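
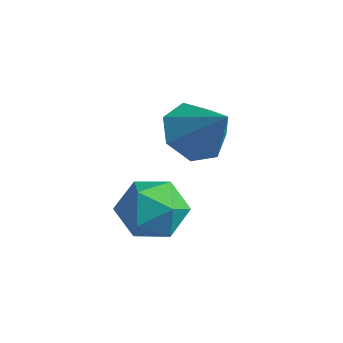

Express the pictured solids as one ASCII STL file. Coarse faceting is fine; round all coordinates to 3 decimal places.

solid 
facet normal -0.440 0.723 0.533
outer loop
vertex 2.975 -0.78 1.6
vertex 2.462 -1.564 2.241
vertex 3.482 -1.164 2.54
endloop
endfacet
facet normal 0.192 0.940 0.281
outer loop
vertex 2.975 -0.78 1.6
vertex 3.482 -1.164 2.54
vertex 4.088 -1.005 1.593
endloop
endfacet
facet normal 0.176 0.885 -0.430
outer loop
vertex 2.975 -0.78 1.6
vertex 4.088 -1.005 1.593
vertex 3.442 -1.306 0.709
endloop
endfacet
facet normal -0.464 0.634 -0.618
outer loop
vertex 2.975 -0.78 1.6
vertex 3.442 -1.306 0.709
vertex 2.437 -1.651 1.11
endloop
endfacet
facet normal -0.845 0.534 -0.022
outer loop
vertex 2.975 -0.78 1.6
vertex 2.437 -1.651 1.11
vertex 2.462 -1.564 2.241
endloop
endfacet
facet normal 0.692 0.494 0.526
outer loop
vertex 4.088 -1.005 1.593
vertex 3.482 -1.164 2.54
vertex 4.263 -1.929 2.23
endloop
endfacet
facet normal -0.330 0.143 0.933
outer loop
vertex 3.482 -1.164 2.54
vertex 2.462 -1.564 2.241
vertex 3.258 -2.274 2.631
endloop
endfacet
facet normal -0.986 -0.163 0.034
outer loop
vertex 2.462 -1.564 2.241
vertex 2.437 -1.651 1.11
vertex 2.612 -2.575 1.747
endloop
endfacet
facet normal -0.370 -0.001 -0.929
outer loop
vertex 2.437 -1.651 1.11
vertex 3.442 -1.306 0.709
vertex 3.218 -2.416 0.8
endloop
endfacet
facet normal 0.667 0.405 -0.625
outer loop
vertex 3.442 -1.306 0.709
vertex 4.088 -1.005 1.593
vertex 4.238 -2.016 1.099
endloop
endfacet
facet normal 0.464 -0.634 0.618
outer loop
vertex 3.725 -2.8 1.74
vertex 4.263 -1.929 2.23
vertex 3.258 -2.274 2.631
endloop
endfacet
facet normal -0.176 -0.885 0.430
outer loop
vertex 3.725 -2.8 1.74
vertex 3.258 -2.274 2.631
vertex 2.612 -2.575 1.747
endloop
endfacet
facet normal -0.192 -0.940 -0.281
outer loop
vertex 3.725 -2.8 1.74
vertex 2.612 -2.575 1.747
vertex 3.218 -2.416 0.8
endloop
endfacet
facet normal 0.440 -0.723 -0.533
outer loop
vertex 3.725 -2.8 1.74
vertex 3.218 -2.416 0.8
vertex 4.238 -2.016 1.099
endloop
endfacet
facet normal 0.845 -0.534 0.022
outer loop
vertex 3.725 -2.8 1.74
vertex 4.238 -2.016 1.099
vertex 4.263 -1.929 2.23
endloop
endfacet
facet normal 0.370 0.001 0.929
outer loop
vertex 3.258 -2.274 2.631
vertex 4.263 -1.929 2.23
vertex 3.482 -1.164 2.54
endloop
endfacet
facet normal -0.667 -0.405 0.625
outer loop
vertex 2.612 -2.575 1.747
vertex 3.258 -2.274 2.631
vertex 2.462 -1.564 2.241
endloop
endfacet
facet normal -0.692 -0.494 -0.526
outer loop
vertex 3.218 -2.416 0.8
vertex 2.612 -2.575 1.747
vertex 2.437 -1.651 1.11
endloop
endfacet
facet normal 0.330 -0.143 -0.933
outer loop
vertex 4.238 -2.016 1.099
vertex 3.218 -2.416 0.8
vertex 3.442 -1.306 0.709
endloop
endfacet
facet normal 0.986 0.163 -0.034
outer loop
vertex 4.263 -1.929 2.23
vertex 4.238 -2.016 1.099
vertex 4.088 -1.005 1.593
endloop
endfacet
facet normal -0.703 0.008 -0.711
outer loop
vertex 3.308 1.019 2.276
vertex 2.531 0.888 3.043
vertex 2.947 1.824 2.642
endloop
endfacet
facet normal 0.866 0.469 -0.177
outer loop
vertex 3.308 1.019 2.276
vertex 2.947 1.824 2.642
vertex 3.809 0.872 4.337
endloop
endfacet
facet normal -0.703 0.008 -0.711
outer loop
vertex 2.947 1.824 2.642
vertex 2.531 0.888 3.043
vertex 2.272 1.923 3.31
endloop
endfacet
facet normal 0.406 0.869 0.282
outer loop
vertex 2.947 1.824 2.642
vertex 2.272 1.923 3.31
vertex 3.809 0.872 4.337
endloop
endfacet
facet normal -0.702 0.008 -0.712
outer loop
vertex 2.272 1.923 3.31
vertex 2.531 0.888 3.043
vertex 1.792 1.243 3.776
endloop
endfacet
facet normal -0.106 0.612 0.784
outer loop
vertex 2.272 1.923 3.31
vertex 1.792 1.243 3.776
vertex 3.809 0.872 4.337
endloop
endfacet
facet normal -0.702 0.008 -0.712
outer loop
vertex 1.792 1.243 3.776
vertex 2.531 0.888 3.043
vertex 1.868 0.295 3.69
endloop
endfacet
facet normal -0.285 -0.109 0.952
outer loop
vertex 1.792 1.243 3.776
vertex 1.868 0.295 3.69
vertex 3.809 0.872 4.337
endloop
endfacet
facet normal -0.703 0.009 -0.712
outer loop
vertex 1.868 0.295 3.69
vertex 2.531 0.888 3.043
vertex 2.443 -0.206 3.116
endloop
endfacet
facet normal 0.004 -0.752 0.660
outer loop
vertex 1.868 0.295 3.69
vertex 2.443 -0.206 3.116
vertex 3.809 0.872 4.337
endloop
endfacet
facet normal -0.703 0.009 -0.711
outer loop
vertex 2.443 -0.206 3.116
vertex 2.531 0.888 3.043
vertex 3.084 0.116 2.487
endloop
endfacet
facet normal 0.542 -0.831 0.127
outer loop
vertex 2.443 -0.206 3.116
vertex 3.084 0.116 2.487
vertex 3.809 0.872 4.337
endloop
endfacet
facet normal -0.703 0.008 -0.711
outer loop
vertex 3.084 0.116 2.487
vertex 2.531 0.888 3.043
vertex 3.308 1.019 2.276
endloop
endfacet
facet normal 0.926 -0.287 -0.246
outer loop
vertex 3.084 0.116 2.487
vertex 3.308 1.019 2.276
vertex 3.809 0.872 4.337
endloop
endfacet

endsolid


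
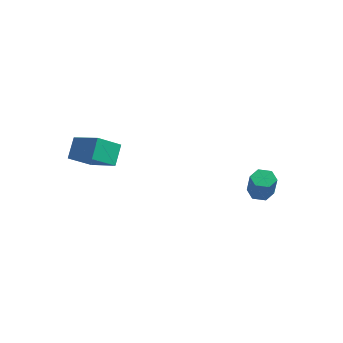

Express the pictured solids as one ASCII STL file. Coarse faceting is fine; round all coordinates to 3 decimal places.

solid 
facet normal -0.368 0.357 -0.858
outer loop
vertex 4.168 2.097 0.667
vertex 3.77 2.292 0.919
vertex 4.192 2.571 0.854
endloop
endfacet
facet normal 0.928 0.095 -0.360
outer loop
vertex 4.168 2.097 0.667
vertex 4.192 2.571 0.854
vertex 4.607 1.672 1.688
endloop
endfacet
facet normal 0.928 0.093 -0.361
outer loop
vertex 4.607 1.672 1.688
vertex 4.192 2.571 0.854
vertex 4.632 2.146 1.875
endloop
endfacet
facet normal 0.370 -0.358 0.857
outer loop
vertex 4.607 1.672 1.688
vertex 4.632 2.146 1.875
vertex 4.21 1.868 1.941
endloop
endfacet
facet normal -0.369 0.358 -0.858
outer loop
vertex 4.192 2.571 0.854
vertex 3.77 2.292 0.919
vertex 3.795 2.766 1.106
endloop
endfacet
facet normal 0.505 0.852 0.137
outer loop
vertex 4.192 2.571 0.854
vertex 3.795 2.766 1.106
vertex 4.632 2.146 1.875
endloop
endfacet
facet normal 0.506 0.852 0.136
outer loop
vertex 4.632 2.146 1.875
vertex 3.795 2.766 1.106
vertex 4.234 2.342 2.127
endloop
endfacet
facet normal 0.369 -0.356 0.859
outer loop
vertex 4.632 2.146 1.875
vertex 4.234 2.342 2.127
vertex 4.21 1.868 1.941
endloop
endfacet
facet normal -0.370 0.358 -0.857
outer loop
vertex 3.795 2.766 1.106
vertex 3.77 2.292 0.919
vertex 3.373 2.488 1.172
endloop
endfacet
facet normal -0.422 0.759 0.496
outer loop
vertex 3.795 2.766 1.106
vertex 3.373 2.488 1.172
vertex 4.234 2.342 2.127
endloop
endfacet
facet normal -0.423 0.758 0.497
outer loop
vertex 4.234 2.342 2.127
vertex 3.373 2.488 1.172
vertex 3.812 2.063 2.193
endloop
endfacet
facet normal 0.369 -0.356 0.859
outer loop
vertex 4.234 2.342 2.127
vertex 3.812 2.063 2.193
vertex 4.21 1.868 1.941
endloop
endfacet
facet normal -0.370 0.358 -0.857
outer loop
vertex 3.373 2.488 1.172
vertex 3.77 2.292 0.919
vertex 3.348 2.014 0.985
endloop
endfacet
facet normal -0.928 -0.093 0.360
outer loop
vertex 3.373 2.488 1.172
vertex 3.348 2.014 0.985
vertex 3.812 2.063 2.193
endloop
endfacet
facet normal -0.928 -0.095 0.360
outer loop
vertex 3.812 2.063 2.193
vertex 3.348 2.014 0.985
vertex 3.788 1.589 2.006
endloop
endfacet
facet normal 0.368 -0.357 0.858
outer loop
vertex 3.812 2.063 2.193
vertex 3.788 1.589 2.006
vertex 4.21 1.868 1.941
endloop
endfacet
facet normal -0.369 0.356 -0.859
outer loop
vertex 3.348 2.014 0.985
vertex 3.77 2.292 0.919
vertex 3.746 1.818 0.733
endloop
endfacet
facet normal -0.506 -0.852 -0.137
outer loop
vertex 3.348 2.014 0.985
vertex 3.746 1.818 0.733
vertex 3.788 1.589 2.006
endloop
endfacet
facet normal -0.505 -0.852 -0.137
outer loop
vertex 3.788 1.589 2.006
vertex 3.746 1.818 0.733
vertex 4.185 1.394 1.754
endloop
endfacet
facet normal 0.369 -0.358 0.858
outer loop
vertex 3.788 1.589 2.006
vertex 4.185 1.394 1.754
vertex 4.21 1.868 1.941
endloop
endfacet
facet normal -0.369 0.356 -0.859
outer loop
vertex 3.746 1.818 0.733
vertex 3.77 2.292 0.919
vertex 4.168 2.097 0.667
endloop
endfacet
facet normal 0.423 -0.758 -0.497
outer loop
vertex 3.746 1.818 0.733
vertex 4.168 2.097 0.667
vertex 4.185 1.394 1.754
endloop
endfacet
facet normal 0.422 -0.758 -0.497
outer loop
vertex 4.185 1.394 1.754
vertex 4.168 2.097 0.667
vertex 4.607 1.672 1.688
endloop
endfacet
facet normal 0.370 -0.358 0.857
outer loop
vertex 4.185 1.394 1.754
vertex 4.607 1.672 1.688
vertex 4.21 1.868 1.941
endloop
endfacet
facet normal -0.953 0.060 -0.296
outer loop
vertex -0.967 -2.697 4.197
vertex -0.71 -1.735 3.563
vertex -0.76 -3.267 3.415
endloop
endfacet
facet normal -0.218 -0.815 0.536
outer loop
vertex 0.47 -3.345 3.797
vertex -0.967 -2.697 4.197
vertex -0.76 -3.267 3.415
endloop
endfacet
facet normal -0.953 0.060 -0.297
outer loop
vertex -0.76 -3.267 3.415
vertex -0.71 -1.735 3.563
vertex -0.502 -2.306 2.781
endloop
endfacet
facet normal 0.209 -0.577 -0.790
outer loop
vertex -0.502 -2.306 2.781
vertex 0.47 -3.345 3.797
vertex -0.76 -3.267 3.415
endloop
endfacet
facet normal -0.209 0.576 0.790
outer loop
vertex -0.967 -2.697 4.197
vertex 0.52 -1.813 3.945
vertex -0.71 -1.735 3.563
endloop
endfacet
facet normal -0.218 -0.815 0.537
outer loop
vertex 0.262 -2.774 4.579
vertex -0.967 -2.697 4.197
vertex 0.47 -3.345 3.797
endloop
endfacet
facet normal -0.209 0.577 0.789
outer loop
vertex 0.262 -2.774 4.579
vertex 0.52 -1.813 3.945
vertex -0.967 -2.697 4.197
endloop
endfacet
facet normal 0.218 0.815 -0.537
outer loop
vertex -0.71 -1.735 3.563
vertex 0.52 -1.813 3.945
vertex -0.502 -2.306 2.781
endloop
endfacet
facet normal 0.209 -0.576 -0.790
outer loop
vertex 0.727 -2.383 3.163
vertex 0.47 -3.345 3.797
vertex -0.502 -2.306 2.781
endloop
endfacet
facet normal 0.218 0.815 -0.537
outer loop
vertex -0.502 -2.306 2.781
vertex 0.52 -1.813 3.945
vertex 0.727 -2.383 3.163
endloop
endfacet
facet normal 0.953 -0.059 0.297
outer loop
vertex 0.727 -2.383 3.163
vertex 0.262 -2.774 4.579
vertex 0.47 -3.345 3.797
endloop
endfacet
facet normal 0.953 -0.060 0.296
outer loop
vertex 0.52 -1.813 3.945
vertex 0.262 -2.774 4.579
vertex 0.727 -2.383 3.163
endloop
endfacet

endsolid


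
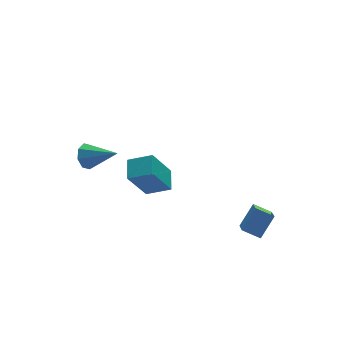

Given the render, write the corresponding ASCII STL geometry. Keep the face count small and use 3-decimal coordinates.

solid 
facet normal -0.500 -0.136 0.855
outer loop
vertex -3.661 -3.881 4.356
vertex -3.241 -2.803 4.773
vertex -4.743 -3.254 3.823
endloop
endfacet
facet normal -0.341 -0.877 -0.339
outer loop
vertex -3.659 -2.957 1.967
vertex -3.661 -3.881 4.356
vertex -4.743 -3.254 3.823
endloop
endfacet
facet normal -0.500 -0.137 0.855
outer loop
vertex -4.743 -3.254 3.823
vertex -3.241 -2.803 4.773
vertex -4.324 -2.176 4.24
endloop
endfacet
facet normal -0.796 0.461 -0.391
outer loop
vertex -4.324 -2.176 4.24
vertex -3.659 -2.957 1.967
vertex -4.743 -3.254 3.823
endloop
endfacet
facet normal 0.796 -0.462 0.391
outer loop
vertex -3.661 -3.881 4.356
vertex -2.157 -2.506 2.917
vertex -3.241 -2.803 4.773
endloop
endfacet
facet normal -0.341 -0.877 -0.339
outer loop
vertex -2.576 -3.584 2.5
vertex -3.661 -3.881 4.356
vertex -3.659 -2.957 1.967
endloop
endfacet
facet normal 0.796 -0.461 0.392
outer loop
vertex -2.576 -3.584 2.5
vertex -2.157 -2.506 2.917
vertex -3.661 -3.881 4.356
endloop
endfacet
facet normal 0.341 0.877 0.339
outer loop
vertex -3.241 -2.803 4.773
vertex -2.157 -2.506 2.917
vertex -4.324 -2.176 4.24
endloop
endfacet
facet normal -0.796 0.462 -0.391
outer loop
vertex -3.239 -1.879 2.384
vertex -3.659 -2.957 1.967
vertex -4.324 -2.176 4.24
endloop
endfacet
facet normal 0.341 0.877 0.340
outer loop
vertex -4.324 -2.176 4.24
vertex -2.157 -2.506 2.917
vertex -3.239 -1.879 2.384
endloop
endfacet
facet normal 0.500 0.136 -0.855
outer loop
vertex -3.239 -1.879 2.384
vertex -2.576 -3.584 2.5
vertex -3.659 -2.957 1.967
endloop
endfacet
facet normal 0.500 0.136 -0.855
outer loop
vertex -2.157 -2.506 2.917
vertex -2.576 -3.584 2.5
vertex -3.239 -1.879 2.384
endloop
endfacet
facet normal -0.739 0.526 0.421
outer loop
vertex 1.41 -3.322 -2.481
vertex 2.351 -2.892 -1.368
vertex 1.764 -2.255 -3.193
endloop
endfacet
facet normal -0.619 -0.283 -0.732
outer loop
vertex 2.569 -2.828 -3.652
vertex 1.41 -3.322 -2.481
vertex 1.764 -2.255 -3.193
endloop
endfacet
facet normal -0.739 0.526 0.421
outer loop
vertex 1.764 -2.255 -3.193
vertex 2.351 -2.892 -1.368
vertex 2.705 -1.825 -2.079
endloop
endfacet
facet normal 0.266 0.802 -0.534
outer loop
vertex 2.705 -1.825 -2.079
vertex 2.569 -2.828 -3.652
vertex 1.764 -2.255 -3.193
endloop
endfacet
facet normal -0.266 -0.802 0.535
outer loop
vertex 1.41 -3.322 -2.481
vertex 3.156 -3.465 -1.827
vertex 2.351 -2.892 -1.368
endloop
endfacet
facet normal -0.620 -0.282 -0.732
outer loop
vertex 2.215 -3.895 -2.941
vertex 1.41 -3.322 -2.481
vertex 2.569 -2.828 -3.652
endloop
endfacet
facet normal -0.266 -0.802 0.534
outer loop
vertex 2.215 -3.895 -2.941
vertex 3.156 -3.465 -1.827
vertex 1.41 -3.322 -2.481
endloop
endfacet
facet normal 0.619 0.283 0.733
outer loop
vertex 2.351 -2.892 -1.368
vertex 3.156 -3.465 -1.827
vertex 2.705 -1.825 -2.079
endloop
endfacet
facet normal 0.266 0.802 -0.535
outer loop
vertex 3.51 -2.398 -2.539
vertex 2.569 -2.828 -3.652
vertex 2.705 -1.825 -2.079
endloop
endfacet
facet normal 0.620 0.283 0.732
outer loop
vertex 2.705 -1.825 -2.079
vertex 3.156 -3.465 -1.827
vertex 3.51 -2.398 -2.539
endloop
endfacet
facet normal 0.739 -0.526 -0.421
outer loop
vertex 3.51 -2.398 -2.539
vertex 2.215 -3.895 -2.941
vertex 2.569 -2.828 -3.652
endloop
endfacet
facet normal 0.739 -0.526 -0.421
outer loop
vertex 3.156 -3.465 -1.827
vertex 2.215 -3.895 -2.941
vertex 3.51 -2.398 -2.539
endloop
endfacet
facet normal -0.626 0.643 -0.442
outer loop
vertex -4.048 3.514 -0.856
vertex -4.485 3.572 -0.153
vertex -3.838 3.979 -0.477
endloop
endfacet
facet normal 0.884 -0.019 -0.467
outer loop
vertex -4.048 3.514 -0.856
vertex -3.838 3.979 -0.477
vertex -3.235 2.288 0.733
endloop
endfacet
facet normal -0.626 0.642 -0.443
outer loop
vertex -3.838 3.979 -0.477
vertex -4.485 3.572 -0.153
vertex -4.008 4.206 0.092
endloop
endfacet
facet normal 0.908 0.403 0.111
outer loop
vertex -3.838 3.979 -0.477
vertex -4.008 4.206 0.092
vertex -3.235 2.288 0.733
endloop
endfacet
facet normal -0.626 0.642 -0.443
outer loop
vertex -4.008 4.206 0.092
vertex -4.485 3.572 -0.153
vertex -4.457 4.062 0.517
endloop
endfacet
facet normal 0.532 0.453 0.715
outer loop
vertex -4.008 4.206 0.092
vertex -4.457 4.062 0.517
vertex -3.235 2.288 0.733
endloop
endfacet
facet normal -0.625 0.642 -0.443
outer loop
vertex -4.457 4.062 0.517
vertex -4.485 3.572 -0.153
vertex -4.923 3.631 0.55
endloop
endfacet
facet normal -0.025 0.104 0.994
outer loop
vertex -4.457 4.062 0.517
vertex -4.923 3.631 0.55
vertex -3.235 2.288 0.733
endloop
endfacet
facet normal -0.625 0.642 -0.443
outer loop
vertex -4.923 3.631 0.55
vertex -4.485 3.572 -0.153
vertex -5.132 3.166 0.171
endloop
endfacet
facet normal -0.437 -0.442 0.783
outer loop
vertex -4.923 3.631 0.55
vertex -5.132 3.166 0.171
vertex -3.235 2.288 0.733
endloop
endfacet
facet normal -0.625 0.643 -0.443
outer loop
vertex -5.132 3.166 0.171
vertex -4.485 3.572 -0.153
vertex -4.963 2.939 -0.397
endloop
endfacet
facet normal -0.461 -0.863 0.208
outer loop
vertex -5.132 3.166 0.171
vertex -4.963 2.939 -0.397
vertex -3.235 2.288 0.733
endloop
endfacet
facet normal -0.626 0.643 -0.442
outer loop
vertex -4.963 2.939 -0.397
vertex -4.485 3.572 -0.153
vertex -4.514 3.083 -0.823
endloop
endfacet
facet normal -0.084 -0.914 -0.398
outer loop
vertex -4.963 2.939 -0.397
vertex -4.514 3.083 -0.823
vertex -3.235 2.288 0.733
endloop
endfacet
facet normal -0.626 0.643 -0.442
outer loop
vertex -4.514 3.083 -0.823
vertex -4.485 3.572 -0.153
vertex -4.048 3.514 -0.856
endloop
endfacet
facet normal 0.473 -0.564 -0.677
outer loop
vertex -4.514 3.083 -0.823
vertex -4.048 3.514 -0.856
vertex -3.235 2.288 0.733
endloop
endfacet

endsolid


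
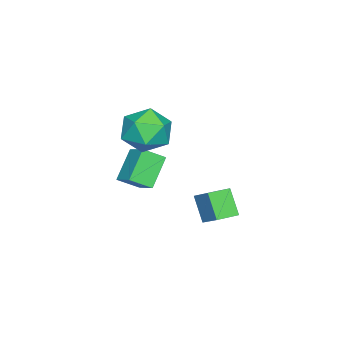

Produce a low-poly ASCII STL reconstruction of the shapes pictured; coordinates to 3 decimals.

solid 
facet normal -0.714 0.064 0.697
outer loop
vertex 1.67 -1.152 -1.012
vertex 2.32 -0.303 -0.424
vertex 1.162 -0.351 -1.607
endloop
endfacet
facet normal -0.533 -0.696 -0.482
outer loop
vertex 2.34 -0.457 -2.756
vertex 1.67 -1.152 -1.012
vertex 1.162 -0.351 -1.607
endloop
endfacet
facet normal -0.714 0.063 0.697
outer loop
vertex 1.162 -0.351 -1.607
vertex 2.32 -0.303 -0.424
vertex 1.811 0.498 -1.018
endloop
endfacet
facet normal -0.454 0.715 -0.531
outer loop
vertex 1.811 0.498 -1.018
vertex 2.34 -0.457 -2.756
vertex 1.162 -0.351 -1.607
endloop
endfacet
facet normal 0.454 -0.715 0.531
outer loop
vertex 1.67 -1.152 -1.012
vertex 3.498 -0.409 -1.573
vertex 2.32 -0.303 -0.424
endloop
endfacet
facet normal -0.533 -0.696 -0.482
outer loop
vertex 2.849 -1.258 -2.162
vertex 1.67 -1.152 -1.012
vertex 2.34 -0.457 -2.756
endloop
endfacet
facet normal 0.454 -0.715 0.531
outer loop
vertex 2.849 -1.258 -2.162
vertex 3.498 -0.409 -1.573
vertex 1.67 -1.152 -1.012
endloop
endfacet
facet normal 0.533 0.696 0.482
outer loop
vertex 2.32 -0.303 -0.424
vertex 3.498 -0.409 -1.573
vertex 1.811 0.498 -1.018
endloop
endfacet
facet normal -0.454 0.715 -0.531
outer loop
vertex 2.99 0.392 -2.168
vertex 2.34 -0.457 -2.756
vertex 1.811 0.498 -1.018
endloop
endfacet
facet normal 0.533 0.696 0.482
outer loop
vertex 1.811 0.498 -1.018
vertex 3.498 -0.409 -1.573
vertex 2.99 0.392 -2.168
endloop
endfacet
facet normal 0.714 -0.064 -0.697
outer loop
vertex 2.99 0.392 -2.168
vertex 2.849 -1.258 -2.162
vertex 2.34 -0.457 -2.756
endloop
endfacet
facet normal 0.715 -0.064 -0.696
outer loop
vertex 3.498 -0.409 -1.573
vertex 2.849 -1.258 -2.162
vertex 2.99 0.392 -2.168
endloop
endfacet
facet normal -0.787 0.613 -0.064
outer loop
vertex 1.461 3.157 -2.442
vertex 2.022 3.762 -3.549
vertex 0.872 2.322 -3.197
endloop
endfacet
facet normal -0.406 -0.439 0.802
outer loop
vertex 1.698 1.678 -3.131
vertex 1.461 3.157 -2.442
vertex 0.872 2.322 -3.197
endloop
endfacet
facet normal -0.787 0.613 -0.062
outer loop
vertex 0.872 2.322 -3.197
vertex 2.022 3.762 -3.549
vertex 1.432 2.928 -4.304
endloop
endfacet
facet normal -0.464 -0.657 -0.594
outer loop
vertex 1.432 2.928 -4.304
vertex 1.698 1.678 -3.131
vertex 0.872 2.322 -3.197
endloop
endfacet
facet normal 0.464 0.657 0.594
outer loop
vertex 1.461 3.157 -2.442
vertex 2.848 3.118 -3.483
vertex 2.022 3.762 -3.549
endloop
endfacet
facet normal -0.406 -0.439 0.802
outer loop
vertex 2.288 2.512 -2.376
vertex 1.461 3.157 -2.442
vertex 1.698 1.678 -3.131
endloop
endfacet
facet normal 0.465 0.656 0.594
outer loop
vertex 2.288 2.512 -2.376
vertex 2.848 3.118 -3.483
vertex 1.461 3.157 -2.442
endloop
endfacet
facet normal 0.406 0.439 -0.802
outer loop
vertex 2.022 3.762 -3.549
vertex 2.848 3.118 -3.483
vertex 1.432 2.928 -4.304
endloop
endfacet
facet normal -0.465 -0.657 -0.594
outer loop
vertex 2.259 2.283 -4.238
vertex 1.698 1.678 -3.131
vertex 1.432 2.928 -4.304
endloop
endfacet
facet normal 0.406 0.439 -0.802
outer loop
vertex 1.432 2.928 -4.304
vertex 2.848 3.118 -3.483
vertex 2.259 2.283 -4.238
endloop
endfacet
facet normal 0.787 -0.614 0.063
outer loop
vertex 2.259 2.283 -4.238
vertex 2.288 2.512 -2.376
vertex 1.698 1.678 -3.131
endloop
endfacet
facet normal 0.788 -0.613 0.063
outer loop
vertex 2.848 3.118 -3.483
vertex 2.288 2.512 -2.376
vertex 2.259 2.283 -4.238
endloop
endfacet
facet normal 0.229 0.266 0.936
outer loop
vertex 3.553 1.141 2.011
vertex 2.866 0.279 2.424
vertex 4.004 0.071 2.205
endloop
endfacet
facet normal 0.767 0.412 0.491
outer loop
vertex 3.553 1.141 2.011
vertex 4.004 0.071 2.205
vertex 4.303 0.669 1.235
endloop
endfacet
facet normal 0.522 0.853 -0.014
outer loop
vertex 3.553 1.141 2.011
vertex 4.303 0.669 1.235
vertex 3.349 1.247 0.856
endloop
endfacet
facet normal -0.168 0.979 0.119
outer loop
vertex 3.553 1.141 2.011
vertex 3.349 1.247 0.856
vertex 2.461 1.005 1.591
endloop
endfacet
facet normal -0.348 0.616 0.706
outer loop
vertex 3.553 1.141 2.011
vertex 2.461 1.005 1.591
vertex 2.866 0.279 2.424
endloop
endfacet
facet normal 0.964 -0.197 0.176
outer loop
vertex 4.303 0.669 1.235
vertex 4.004 0.071 2.205
vertex 4.079 -0.485 1.169
endloop
endfacet
facet normal 0.093 -0.433 0.896
outer loop
vertex 4.004 0.071 2.205
vertex 2.866 0.279 2.424
vertex 3.191 -0.727 1.904
endloop
endfacet
facet normal -0.841 0.133 0.525
outer loop
vertex 2.866 0.279 2.424
vertex 2.461 1.005 1.591
vertex 2.237 -0.149 1.525
endloop
endfacet
facet normal -0.549 0.720 -0.426
outer loop
vertex 2.461 1.005 1.591
vertex 3.349 1.247 0.856
vertex 2.536 0.449 0.555
endloop
endfacet
facet normal 0.567 0.515 -0.642
outer loop
vertex 3.349 1.247 0.856
vertex 4.303 0.669 1.235
vertex 3.674 0.241 0.336
endloop
endfacet
facet normal 0.168 -0.979 -0.119
outer loop
vertex 2.987 -0.621 0.749
vertex 4.079 -0.485 1.169
vertex 3.191 -0.727 1.904
endloop
endfacet
facet normal -0.522 -0.853 0.014
outer loop
vertex 2.987 -0.621 0.749
vertex 3.191 -0.727 1.904
vertex 2.237 -0.149 1.525
endloop
endfacet
facet normal -0.767 -0.412 -0.491
outer loop
vertex 2.987 -0.621 0.749
vertex 2.237 -0.149 1.525
vertex 2.536 0.449 0.555
endloop
endfacet
facet normal -0.229 -0.266 -0.936
outer loop
vertex 2.987 -0.621 0.749
vertex 2.536 0.449 0.555
vertex 3.674 0.241 0.336
endloop
endfacet
facet normal 0.348 -0.616 -0.706
outer loop
vertex 2.987 -0.621 0.749
vertex 3.674 0.241 0.336
vertex 4.079 -0.485 1.169
endloop
endfacet
facet normal 0.549 -0.720 0.426
outer loop
vertex 3.191 -0.727 1.904
vertex 4.079 -0.485 1.169
vertex 4.004 0.071 2.205
endloop
endfacet
facet normal -0.567 -0.515 0.642
outer loop
vertex 2.237 -0.149 1.525
vertex 3.191 -0.727 1.904
vertex 2.866 0.279 2.424
endloop
endfacet
facet normal -0.964 0.197 -0.176
outer loop
vertex 2.536 0.449 0.555
vertex 2.237 -0.149 1.525
vertex 2.461 1.005 1.591
endloop
endfacet
facet normal -0.093 0.433 -0.896
outer loop
vertex 3.674 0.241 0.336
vertex 2.536 0.449 0.555
vertex 3.349 1.247 0.856
endloop
endfacet
facet normal 0.841 -0.133 -0.525
outer loop
vertex 4.079 -0.485 1.169
vertex 3.674 0.241 0.336
vertex 4.303 0.669 1.235
endloop
endfacet

endsolid


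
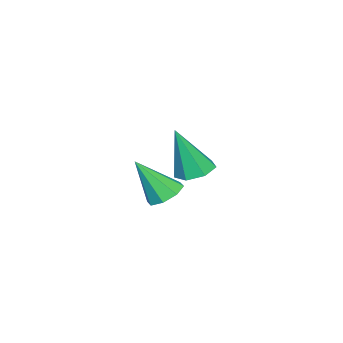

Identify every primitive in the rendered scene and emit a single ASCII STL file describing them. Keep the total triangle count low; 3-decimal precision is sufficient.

solid 
facet normal -0.200 0.271 -0.942
outer loop
vertex 2.471 3.059 0.987
vertex 2.046 3.551 1.219
vertex 2.722 3.594 1.088
endloop
endfacet
facet normal 0.903 -0.428 0.024
outer loop
vertex 2.471 3.059 0.987
vertex 2.722 3.594 1.088
vertex 2.414 3.049 2.961
endloop
endfacet
facet normal -0.200 0.270 -0.942
outer loop
vertex 2.722 3.594 1.088
vertex 2.046 3.551 1.219
vertex 2.463 4.096 1.287
endloop
endfacet
facet normal 0.897 0.363 0.253
outer loop
vertex 2.722 3.594 1.088
vertex 2.463 4.096 1.287
vertex 2.414 3.049 2.961
endloop
endfacet
facet normal -0.200 0.271 -0.942
outer loop
vertex 2.463 4.096 1.287
vertex 2.046 3.551 1.219
vertex 1.89 4.187 1.435
endloop
endfacet
facet normal 0.263 0.815 0.517
outer loop
vertex 2.463 4.096 1.287
vertex 1.89 4.187 1.435
vertex 2.414 3.049 2.961
endloop
endfacet
facet normal -0.199 0.271 -0.942
outer loop
vertex 1.89 4.187 1.435
vertex 2.046 3.551 1.219
vertex 1.434 3.8 1.42
endloop
endfacet
facet normal -0.520 0.589 0.618
outer loop
vertex 1.89 4.187 1.435
vertex 1.434 3.8 1.42
vertex 2.414 3.049 2.961
endloop
endfacet
facet normal -0.199 0.271 -0.942
outer loop
vertex 1.434 3.8 1.42
vertex 2.046 3.551 1.219
vertex 1.439 3.224 1.253
endloop
endfacet
facet normal -0.865 -0.146 0.479
outer loop
vertex 1.434 3.8 1.42
vertex 1.439 3.224 1.253
vertex 2.414 3.049 2.961
endloop
endfacet
facet normal -0.199 0.271 -0.942
outer loop
vertex 1.439 3.224 1.253
vertex 2.046 3.551 1.219
vertex 1.9 2.895 1.061
endloop
endfacet
facet normal -0.510 -0.835 0.206
outer loop
vertex 1.439 3.224 1.253
vertex 1.9 2.895 1.061
vertex 2.414 3.049 2.961
endloop
endfacet
facet normal -0.200 0.271 -0.942
outer loop
vertex 1.9 2.895 1.061
vertex 2.046 3.551 1.219
vertex 2.471 3.059 0.987
endloop
endfacet
facet normal 0.276 -0.961 0.003
outer loop
vertex 1.9 2.895 1.061
vertex 2.471 3.059 0.987
vertex 2.414 3.049 2.961
endloop
endfacet
facet normal -0.249 0.497 -0.831
outer loop
vertex -0.51 1.065 -1.944
vertex -1.185 0.788 -1.907
vertex -0.858 1.387 -1.647
endloop
endfacet
facet normal 0.783 0.433 0.447
outer loop
vertex -0.51 1.065 -1.944
vertex -0.858 1.387 -1.647
vertex -0.735 -0.108 -0.413
endloop
endfacet
facet normal -0.251 0.497 -0.830
outer loop
vertex -0.858 1.387 -1.647
vertex -1.185 0.788 -1.907
vertex -1.397 1.357 -1.502
endloop
endfacet
facet normal 0.167 0.636 0.754
outer loop
vertex -0.858 1.387 -1.647
vertex -1.397 1.357 -1.502
vertex -0.735 -0.108 -0.413
endloop
endfacet
facet normal -0.249 0.498 -0.830
outer loop
vertex -1.397 1.357 -1.502
vertex -1.185 0.788 -1.907
vertex -1.811 0.995 -1.595
endloop
endfacet
facet normal -0.495 0.363 0.789
outer loop
vertex -1.397 1.357 -1.502
vertex -1.811 0.995 -1.595
vertex -0.735 -0.108 -0.413
endloop
endfacet
facet normal -0.249 0.498 -0.830
outer loop
vertex -1.811 0.995 -1.595
vertex -1.185 0.788 -1.907
vertex -1.859 0.511 -1.871
endloop
endfacet
facet normal -0.816 -0.224 0.534
outer loop
vertex -1.811 0.995 -1.595
vertex -1.859 0.511 -1.871
vertex -0.735 -0.108 -0.413
endloop
endfacet
facet normal -0.249 0.499 -0.830
outer loop
vertex -1.859 0.511 -1.871
vertex -1.185 0.788 -1.907
vertex -1.512 0.19 -2.168
endloop
endfacet
facet normal -0.607 -0.783 0.136
outer loop
vertex -1.859 0.511 -1.871
vertex -1.512 0.19 -2.168
vertex -0.735 -0.108 -0.413
endloop
endfacet
facet normal -0.249 0.498 -0.830
outer loop
vertex -1.512 0.19 -2.168
vertex -1.185 0.788 -1.907
vertex -0.973 0.219 -2.312
endloop
endfacet
facet normal 0.007 -0.985 -0.171
outer loop
vertex -1.512 0.19 -2.168
vertex -0.973 0.219 -2.312
vertex -0.735 -0.108 -0.413
endloop
endfacet
facet normal -0.251 0.497 -0.830
outer loop
vertex -0.973 0.219 -2.312
vertex -1.185 0.788 -1.907
vertex -0.558 0.582 -2.22
endloop
endfacet
facet normal 0.670 -0.713 -0.207
outer loop
vertex -0.973 0.219 -2.312
vertex -0.558 0.582 -2.22
vertex -0.735 -0.108 -0.413
endloop
endfacet
facet normal -0.250 0.499 -0.830
outer loop
vertex -0.558 0.582 -2.22
vertex -1.185 0.788 -1.907
vertex -0.51 1.065 -1.944
endloop
endfacet
facet normal 0.991 -0.126 0.049
outer loop
vertex -0.558 0.582 -2.22
vertex -0.51 1.065 -1.944
vertex -0.735 -0.108 -0.413
endloop
endfacet

endsolid


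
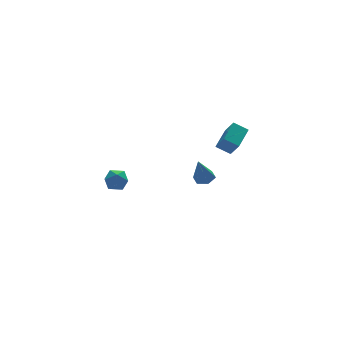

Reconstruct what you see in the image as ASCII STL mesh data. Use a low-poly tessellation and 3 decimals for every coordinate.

solid 
facet normal 0.308 0.153 -0.939
outer loop
vertex 2.72 3.895 -3.869
vertex 2.171 3.675 -4.085
vertex 2.238 4.289 -3.963
endloop
endfacet
facet normal 0.438 0.677 0.592
outer loop
vertex 2.72 3.895 -3.869
vertex 2.238 4.289 -3.963
vertex 1.669 3.425 -2.555
endloop
endfacet
facet normal 0.308 0.153 -0.939
outer loop
vertex 2.238 4.289 -3.963
vertex 2.171 3.675 -4.085
vertex 1.688 4.069 -4.179
endloop
endfacet
facet normal -0.458 0.828 0.323
outer loop
vertex 2.238 4.289 -3.963
vertex 1.688 4.069 -4.179
vertex 1.669 3.425 -2.555
endloop
endfacet
facet normal 0.308 0.153 -0.939
outer loop
vertex 1.688 4.069 -4.179
vertex 2.171 3.675 -4.085
vertex 1.621 3.455 -4.301
endloop
endfacet
facet normal -0.994 0.103 0.029
outer loop
vertex 1.688 4.069 -4.179
vertex 1.621 3.455 -4.301
vertex 1.669 3.425 -2.555
endloop
endfacet
facet normal 0.307 0.155 -0.939
outer loop
vertex 1.621 3.455 -4.301
vertex 2.171 3.675 -4.085
vertex 2.104 3.061 -4.208
endloop
endfacet
facet normal -0.633 -0.774 0.004
outer loop
vertex 1.621 3.455 -4.301
vertex 2.104 3.061 -4.208
vertex 1.669 3.425 -2.555
endloop
endfacet
facet normal 0.307 0.155 -0.939
outer loop
vertex 2.104 3.061 -4.208
vertex 2.171 3.675 -4.085
vertex 2.653 3.281 -3.992
endloop
endfacet
facet normal 0.263 -0.925 0.273
outer loop
vertex 2.104 3.061 -4.208
vertex 2.653 3.281 -3.992
vertex 1.669 3.425 -2.555
endloop
endfacet
facet normal 0.307 0.155 -0.939
outer loop
vertex 2.653 3.281 -3.992
vertex 2.171 3.675 -4.085
vertex 2.72 3.895 -3.869
endloop
endfacet
facet normal 0.799 -0.201 0.567
outer loop
vertex 2.653 3.281 -3.992
vertex 2.72 3.895 -3.869
vertex 1.669 3.425 -2.555
endloop
endfacet
facet normal -0.024 0.909 -0.416
outer loop
vertex -3.535 2.417 -2.416
vertex -4.053 2.623 -1.936
vertex -3.342 2.717 -1.772
endloop
endfacet
facet normal 0.625 0.619 -0.476
outer loop
vertex -3.535 2.417 -2.416
vertex -3.342 2.717 -1.772
vertex -2.97 2.139 -2.035
endloop
endfacet
facet normal 0.560 0.003 -0.828
outer loop
vertex -3.535 2.417 -2.416
vertex -2.97 2.139 -2.035
vertex -3.451 1.688 -2.362
endloop
endfacet
facet normal -0.131 -0.088 -0.987
outer loop
vertex -3.535 2.417 -2.416
vertex -3.451 1.688 -2.362
vertex -4.121 1.987 -2.3
endloop
endfacet
facet normal -0.491 0.472 -0.732
outer loop
vertex -3.535 2.417 -2.416
vertex -4.121 1.987 -2.3
vertex -4.053 2.623 -1.936
endloop
endfacet
facet normal 0.862 0.473 0.181
outer loop
vertex -2.97 2.139 -2.035
vertex -3.342 2.717 -1.772
vertex -3.139 2.173 -1.32
endloop
endfacet
facet normal -0.189 0.942 0.278
outer loop
vertex -3.342 2.717 -1.772
vertex -4.053 2.623 -1.936
vertex -3.809 2.472 -1.258
endloop
endfacet
facet normal -0.943 0.235 -0.234
outer loop
vertex -4.053 2.623 -1.936
vertex -4.121 1.987 -2.3
vertex -4.29 2.021 -1.585
endloop
endfacet
facet normal -0.360 -0.672 -0.647
outer loop
vertex -4.121 1.987 -2.3
vertex -3.451 1.688 -2.362
vertex -3.918 1.443 -1.848
endloop
endfacet
facet normal 0.757 -0.525 -0.389
outer loop
vertex -3.451 1.688 -2.362
vertex -2.97 2.139 -2.035
vertex -3.207 1.537 -1.684
endloop
endfacet
facet normal 0.131 0.088 0.987
outer loop
vertex -3.725 1.743 -1.204
vertex -3.139 2.173 -1.32
vertex -3.809 2.472 -1.258
endloop
endfacet
facet normal -0.560 -0.003 0.828
outer loop
vertex -3.725 1.743 -1.204
vertex -3.809 2.472 -1.258
vertex -4.29 2.021 -1.585
endloop
endfacet
facet normal -0.625 -0.619 0.476
outer loop
vertex -3.725 1.743 -1.204
vertex -4.29 2.021 -1.585
vertex -3.918 1.443 -1.848
endloop
endfacet
facet normal 0.024 -0.909 0.416
outer loop
vertex -3.725 1.743 -1.204
vertex -3.918 1.443 -1.848
vertex -3.207 1.537 -1.684
endloop
endfacet
facet normal 0.491 -0.472 0.732
outer loop
vertex -3.725 1.743 -1.204
vertex -3.207 1.537 -1.684
vertex -3.139 2.173 -1.32
endloop
endfacet
facet normal 0.360 0.672 0.647
outer loop
vertex -3.809 2.472 -1.258
vertex -3.139 2.173 -1.32
vertex -3.342 2.717 -1.772
endloop
endfacet
facet normal -0.757 0.525 0.389
outer loop
vertex -4.29 2.021 -1.585
vertex -3.809 2.472 -1.258
vertex -4.053 2.623 -1.936
endloop
endfacet
facet normal -0.862 -0.473 -0.181
outer loop
vertex -3.918 1.443 -1.848
vertex -4.29 2.021 -1.585
vertex -4.121 1.987 -2.3
endloop
endfacet
facet normal 0.189 -0.942 -0.278
outer loop
vertex -3.207 1.537 -1.684
vertex -3.918 1.443 -1.848
vertex -3.451 1.688 -2.362
endloop
endfacet
facet normal 0.943 -0.235 0.234
outer loop
vertex -3.139 2.173 -1.32
vertex -3.207 1.537 -1.684
vertex -2.97 2.139 -2.035
endloop
endfacet
facet normal -0.700 0.516 0.493
outer loop
vertex 2.806 2.694 -0.704
vertex 3.86 3.658 -0.216
vertex 2.642 3.327 -1.601
endloop
endfacet
facet normal -0.698 -0.639 -0.323
outer loop
vertex 3.3 2.842 -2.064
vertex 2.806 2.694 -0.704
vertex 2.642 3.327 -1.601
endloop
endfacet
facet normal -0.701 0.516 0.493
outer loop
vertex 2.642 3.327 -1.601
vertex 3.86 3.658 -0.216
vertex 3.696 4.292 -1.113
endloop
endfacet
facet normal -0.148 0.570 -0.808
outer loop
vertex 3.696 4.292 -1.113
vertex 3.3 2.842 -2.064
vertex 2.642 3.327 -1.601
endloop
endfacet
facet normal 0.148 -0.571 0.808
outer loop
vertex 2.806 2.694 -0.704
vertex 4.518 3.173 -0.679
vertex 3.86 3.658 -0.216
endloop
endfacet
facet normal -0.699 -0.638 -0.323
outer loop
vertex 3.464 2.208 -1.167
vertex 2.806 2.694 -0.704
vertex 3.3 2.842 -2.064
endloop
endfacet
facet normal 0.148 -0.570 0.808
outer loop
vertex 3.464 2.208 -1.167
vertex 4.518 3.173 -0.679
vertex 2.806 2.694 -0.704
endloop
endfacet
facet normal 0.698 0.638 0.324
outer loop
vertex 3.86 3.658 -0.216
vertex 4.518 3.173 -0.679
vertex 3.696 4.292 -1.113
endloop
endfacet
facet normal -0.147 0.570 -0.808
outer loop
vertex 4.354 3.806 -1.576
vertex 3.3 2.842 -2.064
vertex 3.696 4.292 -1.113
endloop
endfacet
facet normal 0.699 0.638 0.323
outer loop
vertex 3.696 4.292 -1.113
vertex 4.518 3.173 -0.679
vertex 4.354 3.806 -1.576
endloop
endfacet
facet normal 0.700 -0.516 -0.493
outer loop
vertex 4.354 3.806 -1.576
vertex 3.464 2.208 -1.167
vertex 3.3 2.842 -2.064
endloop
endfacet
facet normal 0.701 -0.516 -0.492
outer loop
vertex 4.518 3.173 -0.679
vertex 3.464 2.208 -1.167
vertex 4.354 3.806 -1.576
endloop
endfacet

endsolid


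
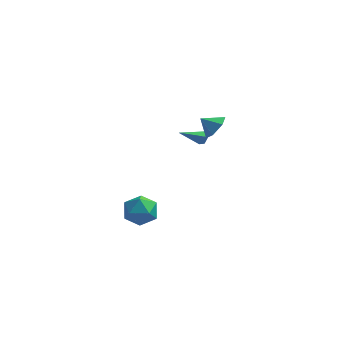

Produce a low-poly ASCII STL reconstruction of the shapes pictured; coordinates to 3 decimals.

solid 
facet normal -0.122 0.986 -0.116
outer loop
vertex 1.623 -3.069 -3.276
vertex 0.549 -3.206 -3.314
vertex 1.04 -3.034 -2.364
endloop
endfacet
facet normal 0.466 0.844 0.265
outer loop
vertex 1.623 -3.069 -3.276
vertex 1.04 -3.034 -2.364
vertex 1.99 -3.553 -2.38
endloop
endfacet
facet normal 0.892 0.433 -0.132
outer loop
vertex 1.623 -3.069 -3.276
vertex 1.99 -3.553 -2.38
vertex 2.087 -4.045 -3.339
endloop
endfacet
facet normal 0.569 0.319 -0.758
outer loop
vertex 1.623 -3.069 -3.276
vertex 2.087 -4.045 -3.339
vertex 1.196 -3.831 -3.917
endloop
endfacet
facet normal -0.058 0.661 -0.748
outer loop
vertex 1.623 -3.069 -3.276
vertex 1.196 -3.831 -3.917
vertex 0.549 -3.206 -3.314
endloop
endfacet
facet normal 0.271 0.470 0.840
outer loop
vertex 1.99 -3.553 -2.38
vertex 1.04 -3.034 -2.364
vertex 1.144 -3.989 -1.863
endloop
endfacet
facet normal -0.680 0.698 0.225
outer loop
vertex 1.04 -3.034 -2.364
vertex 0.549 -3.206 -3.314
vertex 0.253 -3.775 -2.441
endloop
endfacet
facet normal -0.577 0.173 -0.798
outer loop
vertex 0.549 -3.206 -3.314
vertex 1.196 -3.831 -3.917
vertex 0.35 -4.267 -3.4
endloop
endfacet
facet normal 0.437 -0.380 -0.815
outer loop
vertex 1.196 -3.831 -3.917
vertex 2.087 -4.045 -3.339
vertex 1.3 -4.786 -3.416
endloop
endfacet
facet normal 0.960 -0.196 0.198
outer loop
vertex 2.087 -4.045 -3.339
vertex 1.99 -3.553 -2.38
vertex 1.791 -4.614 -2.466
endloop
endfacet
facet normal -0.569 -0.319 0.758
outer loop
vertex 0.717 -4.751 -2.504
vertex 1.144 -3.989 -1.863
vertex 0.253 -3.775 -2.441
endloop
endfacet
facet normal -0.892 -0.433 0.132
outer loop
vertex 0.717 -4.751 -2.504
vertex 0.253 -3.775 -2.441
vertex 0.35 -4.267 -3.4
endloop
endfacet
facet normal -0.466 -0.844 -0.265
outer loop
vertex 0.717 -4.751 -2.504
vertex 0.35 -4.267 -3.4
vertex 1.3 -4.786 -3.416
endloop
endfacet
facet normal 0.122 -0.986 0.116
outer loop
vertex 0.717 -4.751 -2.504
vertex 1.3 -4.786 -3.416
vertex 1.791 -4.614 -2.466
endloop
endfacet
facet normal 0.058 -0.661 0.748
outer loop
vertex 0.717 -4.751 -2.504
vertex 1.791 -4.614 -2.466
vertex 1.144 -3.989 -1.863
endloop
endfacet
facet normal -0.437 0.380 0.815
outer loop
vertex 0.253 -3.775 -2.441
vertex 1.144 -3.989 -1.863
vertex 1.04 -3.034 -2.364
endloop
endfacet
facet normal -0.960 0.196 -0.198
outer loop
vertex 0.35 -4.267 -3.4
vertex 0.253 -3.775 -2.441
vertex 0.549 -3.206 -3.314
endloop
endfacet
facet normal -0.271 -0.470 -0.840
outer loop
vertex 1.3 -4.786 -3.416
vertex 0.35 -4.267 -3.4
vertex 1.196 -3.831 -3.917
endloop
endfacet
facet normal 0.680 -0.698 -0.225
outer loop
vertex 1.791 -4.614 -2.466
vertex 1.3 -4.786 -3.416
vertex 2.087 -4.045 -3.339
endloop
endfacet
facet normal 0.577 -0.173 0.798
outer loop
vertex 1.144 -3.989 -1.863
vertex 1.791 -4.614 -2.466
vertex 1.99 -3.553 -2.38
endloop
endfacet
facet normal 0.814 -0.044 -0.579
outer loop
vertex 4.641 2.627 -0.152
vertex 4.198 3.075 -0.809
vertex 4.669 3.536 -0.182
endloop
endfacet
facet normal -0.002 0.033 0.999
outer loop
vertex 4.641 2.627 -0.152
vertex 4.669 3.536 -0.182
vertex 3.302 3.125 -0.171
endloop
endfacet
facet normal 0.814 -0.044 -0.579
outer loop
vertex 4.669 3.536 -0.182
vertex 4.198 3.075 -0.809
vertex 4.226 3.984 -0.838
endloop
endfacet
facet normal -0.215 0.733 0.646
outer loop
vertex 4.669 3.536 -0.182
vertex 4.226 3.984 -0.838
vertex 3.302 3.125 -0.171
endloop
endfacet
facet normal 0.814 -0.044 -0.579
outer loop
vertex 4.226 3.984 -0.838
vertex 4.198 3.075 -0.809
vertex 3.755 3.523 -1.465
endloop
endfacet
facet normal -0.687 0.726 -0.017
outer loop
vertex 4.226 3.984 -0.838
vertex 3.755 3.523 -1.465
vertex 3.302 3.125 -0.171
endloop
endfacet
facet normal 0.814 -0.044 -0.580
outer loop
vertex 3.755 3.523 -1.465
vertex 4.198 3.075 -0.809
vertex 3.726 2.614 -1.436
endloop
endfacet
facet normal -0.946 0.020 -0.325
outer loop
vertex 3.755 3.523 -1.465
vertex 3.726 2.614 -1.436
vertex 3.302 3.125 -0.171
endloop
endfacet
facet normal 0.814 -0.045 -0.579
outer loop
vertex 3.726 2.614 -1.436
vertex 4.198 3.075 -0.809
vertex 4.169 2.166 -0.779
endloop
endfacet
facet normal -0.732 -0.681 0.030
outer loop
vertex 3.726 2.614 -1.436
vertex 4.169 2.166 -0.779
vertex 3.302 3.125 -0.171
endloop
endfacet
facet normal 0.814 -0.045 -0.579
outer loop
vertex 4.169 2.166 -0.779
vertex 4.198 3.075 -0.809
vertex 4.641 2.627 -0.152
endloop
endfacet
facet normal -0.260 -0.674 0.691
outer loop
vertex 4.169 2.166 -0.779
vertex 4.641 2.627 -0.152
vertex 3.302 3.125 -0.171
endloop
endfacet
facet normal 0.741 0.449 -0.499
outer loop
vertex 3.456 4.341 -2.195
vertex 3.287 4.136 -2.63
vertex 3.114 4.591 -2.478
endloop
endfacet
facet normal -0.188 0.612 0.768
outer loop
vertex 3.456 4.341 -2.195
vertex 3.114 4.591 -2.478
vertex 2.013 3.364 -1.77
endloop
endfacet
facet normal 0.741 0.449 -0.499
outer loop
vertex 3.114 4.591 -2.478
vertex 3.287 4.136 -2.63
vertex 2.945 4.385 -2.914
endloop
endfacet
facet normal -0.750 0.661 -0.021
outer loop
vertex 3.114 4.591 -2.478
vertex 2.945 4.385 -2.914
vertex 2.013 3.364 -1.77
endloop
endfacet
facet normal 0.741 0.448 -0.500
outer loop
vertex 2.945 4.385 -2.914
vertex 3.287 4.136 -2.63
vertex 3.118 3.93 -3.065
endloop
endfacet
facet normal -0.745 -0.063 -0.664
outer loop
vertex 2.945 4.385 -2.914
vertex 3.118 3.93 -3.065
vertex 2.013 3.364 -1.77
endloop
endfacet
facet normal 0.740 0.449 -0.500
outer loop
vertex 3.118 3.93 -3.065
vertex 3.287 4.136 -2.63
vertex 3.461 3.681 -2.781
endloop
endfacet
facet normal -0.178 -0.837 -0.518
outer loop
vertex 3.118 3.93 -3.065
vertex 3.461 3.681 -2.781
vertex 2.013 3.364 -1.77
endloop
endfacet
facet normal 0.741 0.449 -0.499
outer loop
vertex 3.461 3.681 -2.781
vertex 3.287 4.136 -2.63
vertex 3.63 3.886 -2.346
endloop
endfacet
facet normal 0.381 -0.885 0.269
outer loop
vertex 3.461 3.681 -2.781
vertex 3.63 3.886 -2.346
vertex 2.013 3.364 -1.77
endloop
endfacet
facet normal 0.741 0.449 -0.499
outer loop
vertex 3.63 3.886 -2.346
vertex 3.287 4.136 -2.63
vertex 3.456 4.341 -2.195
endloop
endfacet
facet normal 0.376 -0.159 0.913
outer loop
vertex 3.63 3.886 -2.346
vertex 3.456 4.341 -2.195
vertex 2.013 3.364 -1.77
endloop
endfacet

endsolid


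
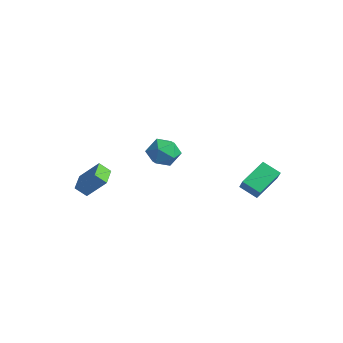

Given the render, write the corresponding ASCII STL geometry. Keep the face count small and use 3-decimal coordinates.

solid 
facet normal -0.610 0.316 -0.726
outer loop
vertex 2.148 2.563 -3.237
vertex 1.902 4.169 -2.332
vertex 3.101 3.043 -3.829
endloop
endfacet
facet normal 0.132 -0.863 -0.487
outer loop
vertex 3.858 2.651 -2.928
vertex 2.148 2.563 -3.237
vertex 3.101 3.043 -3.829
endloop
endfacet
facet normal -0.610 0.316 -0.726
outer loop
vertex 3.101 3.043 -3.829
vertex 1.902 4.169 -2.332
vertex 2.855 4.649 -2.924
endloop
endfacet
facet normal 0.781 0.393 -0.485
outer loop
vertex 2.855 4.649 -2.924
vertex 3.858 2.651 -2.928
vertex 3.101 3.043 -3.829
endloop
endfacet
facet normal -0.781 -0.393 0.485
outer loop
vertex 2.148 2.563 -3.237
vertex 2.659 3.777 -1.431
vertex 1.902 4.169 -2.332
endloop
endfacet
facet normal 0.132 -0.863 -0.487
outer loop
vertex 2.905 2.171 -2.336
vertex 2.148 2.563 -3.237
vertex 3.858 2.651 -2.928
endloop
endfacet
facet normal -0.781 -0.393 0.485
outer loop
vertex 2.905 2.171 -2.336
vertex 2.659 3.777 -1.431
vertex 2.148 2.563 -3.237
endloop
endfacet
facet normal -0.132 0.863 0.487
outer loop
vertex 1.902 4.169 -2.332
vertex 2.659 3.777 -1.431
vertex 2.855 4.649 -2.924
endloop
endfacet
facet normal 0.781 0.393 -0.485
outer loop
vertex 3.612 4.257 -2.023
vertex 3.858 2.651 -2.928
vertex 2.855 4.649 -2.924
endloop
endfacet
facet normal -0.132 0.863 0.487
outer loop
vertex 2.855 4.649 -2.924
vertex 2.659 3.777 -1.431
vertex 3.612 4.257 -2.023
endloop
endfacet
facet normal 0.610 -0.316 0.726
outer loop
vertex 3.612 4.257 -2.023
vertex 2.905 2.171 -2.336
vertex 3.858 2.651 -2.928
endloop
endfacet
facet normal 0.610 -0.316 0.726
outer loop
vertex 2.659 3.777 -1.431
vertex 2.905 2.171 -2.336
vertex 3.612 4.257 -2.023
endloop
endfacet
facet normal -0.777 0.623 -0.093
outer loop
vertex -0.895 -0.03 -1.249
vertex -1.469 -0.649 -0.604
vertex -0.884 0.14 -0.201
endloop
endfacet
facet normal -0.158 0.975 -0.156
outer loop
vertex -0.895 -0.03 -1.249
vertex -0.884 0.14 -0.201
vertex 0.018 0.197 -0.758
endloop
endfacet
facet normal 0.206 0.685 -0.699
outer loop
vertex -0.895 -0.03 -1.249
vertex 0.018 0.197 -0.758
vertex -0.009 -0.557 -1.505
endloop
endfacet
facet normal -0.188 0.156 -0.970
outer loop
vertex -0.895 -0.03 -1.249
vertex -0.009 -0.557 -1.505
vertex -0.929 -1.079 -1.411
endloop
endfacet
facet normal -0.795 0.118 -0.595
outer loop
vertex -0.895 -0.03 -1.249
vertex -0.929 -1.079 -1.411
vertex -1.469 -0.649 -0.604
endloop
endfacet
facet normal 0.217 0.871 0.441
outer loop
vertex 0.018 0.197 -0.758
vertex -0.884 0.14 -0.201
vertex 0.009 -0.281 0.191
endloop
endfacet
facet normal -0.783 0.303 0.544
outer loop
vertex -0.884 0.14 -0.201
vertex -1.469 -0.649 -0.604
vertex -0.911 -0.803 0.285
endloop
endfacet
facet normal -0.813 -0.517 -0.268
outer loop
vertex -1.469 -0.649 -0.604
vertex -0.929 -1.079 -1.411
vertex -0.938 -1.557 -0.462
endloop
endfacet
facet normal 0.169 -0.455 -0.874
outer loop
vertex -0.929 -1.079 -1.411
vertex -0.009 -0.557 -1.505
vertex -0.036 -1.5 -1.019
endloop
endfacet
facet normal 0.805 0.403 -0.436
outer loop
vertex -0.009 -0.557 -1.505
vertex 0.018 0.197 -0.758
vertex 0.549 -0.711 -0.616
endloop
endfacet
facet normal 0.188 -0.156 0.970
outer loop
vertex -0.025 -1.33 0.029
vertex 0.009 -0.281 0.191
vertex -0.911 -0.803 0.285
endloop
endfacet
facet normal -0.206 -0.685 0.699
outer loop
vertex -0.025 -1.33 0.029
vertex -0.911 -0.803 0.285
vertex -0.938 -1.557 -0.462
endloop
endfacet
facet normal 0.158 -0.975 0.156
outer loop
vertex -0.025 -1.33 0.029
vertex -0.938 -1.557 -0.462
vertex -0.036 -1.5 -1.019
endloop
endfacet
facet normal 0.777 -0.623 0.093
outer loop
vertex -0.025 -1.33 0.029
vertex -0.036 -1.5 -1.019
vertex 0.549 -0.711 -0.616
endloop
endfacet
facet normal 0.795 -0.118 0.595
outer loop
vertex -0.025 -1.33 0.029
vertex 0.549 -0.711 -0.616
vertex 0.009 -0.281 0.191
endloop
endfacet
facet normal -0.169 0.455 0.874
outer loop
vertex -0.911 -0.803 0.285
vertex 0.009 -0.281 0.191
vertex -0.884 0.14 -0.201
endloop
endfacet
facet normal -0.805 -0.403 0.436
outer loop
vertex -0.938 -1.557 -0.462
vertex -0.911 -0.803 0.285
vertex -1.469 -0.649 -0.604
endloop
endfacet
facet normal -0.217 -0.871 -0.441
outer loop
vertex -0.036 -1.5 -1.019
vertex -0.938 -1.557 -0.462
vertex -0.929 -1.079 -1.411
endloop
endfacet
facet normal 0.783 -0.303 -0.544
outer loop
vertex 0.549 -0.711 -0.616
vertex -0.036 -1.5 -1.019
vertex -0.009 -0.557 -1.505
endloop
endfacet
facet normal 0.813 0.517 0.268
outer loop
vertex 0.009 -0.281 0.191
vertex 0.549 -0.711 -0.616
vertex 0.018 0.197 -0.758
endloop
endfacet
facet normal -0.538 -0.432 -0.724
outer loop
vertex -3.45 -4.556 -3.548
vertex -4.442 -3.596 -3.384
vertex -3.046 -4.034 -4.16
endloop
endfacet
facet normal 0.714 -0.690 -0.118
outer loop
vertex -2.138 -3.304 -2.936
vertex -3.45 -4.556 -3.548
vertex -3.046 -4.034 -4.16
endloop
endfacet
facet normal -0.538 -0.432 -0.724
outer loop
vertex -3.046 -4.034 -4.16
vertex -4.442 -3.596 -3.384
vertex -4.038 -3.074 -3.996
endloop
endfacet
facet normal 0.449 0.580 -0.679
outer loop
vertex -4.038 -3.074 -3.996
vertex -2.138 -3.304 -2.936
vertex -3.046 -4.034 -4.16
endloop
endfacet
facet normal -0.449 -0.580 0.679
outer loop
vertex -3.45 -4.556 -3.548
vertex -3.534 -2.866 -2.16
vertex -4.442 -3.596 -3.384
endloop
endfacet
facet normal 0.714 -0.690 -0.118
outer loop
vertex -2.542 -3.826 -2.324
vertex -3.45 -4.556 -3.548
vertex -2.138 -3.304 -2.936
endloop
endfacet
facet normal -0.449 -0.580 0.679
outer loop
vertex -2.542 -3.826 -2.324
vertex -3.534 -2.866 -2.16
vertex -3.45 -4.556 -3.548
endloop
endfacet
facet normal -0.714 0.690 0.118
outer loop
vertex -4.442 -3.596 -3.384
vertex -3.534 -2.866 -2.16
vertex -4.038 -3.074 -3.996
endloop
endfacet
facet normal 0.449 0.580 -0.679
outer loop
vertex -3.13 -2.344 -2.772
vertex -2.138 -3.304 -2.936
vertex -4.038 -3.074 -3.996
endloop
endfacet
facet normal -0.714 0.690 0.118
outer loop
vertex -4.038 -3.074 -3.996
vertex -3.534 -2.866 -2.16
vertex -3.13 -2.344 -2.772
endloop
endfacet
facet normal 0.538 0.432 0.724
outer loop
vertex -3.13 -2.344 -2.772
vertex -2.542 -3.826 -2.324
vertex -2.138 -3.304 -2.936
endloop
endfacet
facet normal 0.538 0.432 0.724
outer loop
vertex -3.534 -2.866 -2.16
vertex -2.542 -3.826 -2.324
vertex -3.13 -2.344 -2.772
endloop
endfacet

endsolid


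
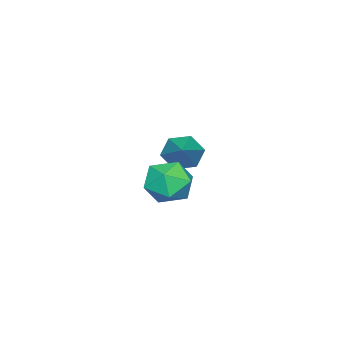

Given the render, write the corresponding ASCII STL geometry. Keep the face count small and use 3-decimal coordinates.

solid 
facet normal -0.766 -0.417 -0.489
outer loop
vertex -3.453 0.255 1.732
vertex -3.925 0.342 2.397
vertex -3.892 0.939 1.836
endloop
endfacet
facet normal 0.582 0.474 -0.661
outer loop
vertex -3.453 0.255 1.732
vertex -3.892 0.939 1.836
vertex -2.315 1.218 3.423
endloop
endfacet
facet normal -0.766 -0.417 -0.489
outer loop
vertex -3.892 0.939 1.836
vertex -3.925 0.342 2.397
vertex -4.364 1.027 2.501
endloop
endfacet
facet normal -0.025 0.989 -0.149
outer loop
vertex -3.892 0.939 1.836
vertex -4.364 1.027 2.501
vertex -2.315 1.218 3.423
endloop
endfacet
facet normal -0.767 -0.417 -0.488
outer loop
vertex -4.364 1.027 2.501
vertex -3.925 0.342 2.397
vertex -4.396 0.429 3.062
endloop
endfacet
facet normal -0.362 0.648 0.670
outer loop
vertex -4.364 1.027 2.501
vertex -4.396 0.429 3.062
vertex -2.315 1.218 3.423
endloop
endfacet
facet normal -0.766 -0.418 -0.488
outer loop
vertex -4.396 0.429 3.062
vertex -3.925 0.342 2.397
vertex -3.957 -0.255 2.958
endloop
endfacet
facet normal -0.091 -0.206 0.974
outer loop
vertex -4.396 0.429 3.062
vertex -3.957 -0.255 2.958
vertex -2.315 1.218 3.423
endloop
endfacet
facet normal -0.766 -0.418 -0.488
outer loop
vertex -3.957 -0.255 2.958
vertex -3.925 0.342 2.397
vertex -3.485 -0.343 2.293
endloop
endfacet
facet normal 0.516 -0.721 0.462
outer loop
vertex -3.957 -0.255 2.958
vertex -3.485 -0.343 2.293
vertex -2.315 1.218 3.423
endloop
endfacet
facet normal -0.766 -0.418 -0.489
outer loop
vertex -3.485 -0.343 2.293
vertex -3.925 0.342 2.397
vertex -3.453 0.255 1.732
endloop
endfacet
facet normal 0.853 -0.381 -0.357
outer loop
vertex -3.485 -0.343 2.293
vertex -3.453 0.255 1.732
vertex -2.315 1.218 3.423
endloop
endfacet
facet normal 0.141 0.555 0.820
outer loop
vertex 0.679 3.189 3.749
vertex 0.261 2.483 4.299
vertex 1.236 2.472 4.139
endloop
endfacet
facet normal 0.647 0.685 0.334
outer loop
vertex 0.679 3.189 3.749
vertex 1.236 2.472 4.139
vertex 1.397 2.773 3.211
endloop
endfacet
facet normal 0.328 0.907 -0.263
outer loop
vertex 0.679 3.189 3.749
vertex 1.397 2.773 3.211
vertex 0.521 2.97 2.798
endloop
endfacet
facet normal -0.375 0.915 -0.148
outer loop
vertex 0.679 3.189 3.749
vertex 0.521 2.97 2.798
vertex -0.181 2.791 3.471
endloop
endfacet
facet normal -0.491 0.697 0.522
outer loop
vertex 0.679 3.189 3.749
vertex -0.181 2.791 3.471
vertex 0.261 2.483 4.299
endloop
endfacet
facet normal 0.979 0.068 0.192
outer loop
vertex 1.397 2.773 3.211
vertex 1.236 2.472 4.139
vertex 1.421 1.809 3.429
endloop
endfacet
facet normal 0.159 -0.140 0.977
outer loop
vertex 1.236 2.472 4.139
vertex 0.261 2.483 4.299
vertex 0.719 1.63 4.102
endloop
endfacet
facet normal -0.864 0.090 0.495
outer loop
vertex 0.261 2.483 4.299
vertex -0.181 2.791 3.471
vertex -0.157 1.827 3.689
endloop
endfacet
facet normal -0.677 0.442 -0.589
outer loop
vertex -0.181 2.791 3.471
vertex 0.521 2.97 2.798
vertex 0.004 2.128 2.761
endloop
endfacet
facet normal 0.462 0.428 -0.777
outer loop
vertex 0.521 2.97 2.798
vertex 1.397 2.773 3.211
vertex 0.979 2.117 2.601
endloop
endfacet
facet normal 0.375 -0.915 0.148
outer loop
vertex 0.561 1.411 3.151
vertex 1.421 1.809 3.429
vertex 0.719 1.63 4.102
endloop
endfacet
facet normal -0.328 -0.907 0.263
outer loop
vertex 0.561 1.411 3.151
vertex 0.719 1.63 4.102
vertex -0.157 1.827 3.689
endloop
endfacet
facet normal -0.647 -0.685 -0.334
outer loop
vertex 0.561 1.411 3.151
vertex -0.157 1.827 3.689
vertex 0.004 2.128 2.761
endloop
endfacet
facet normal -0.141 -0.555 -0.820
outer loop
vertex 0.561 1.411 3.151
vertex 0.004 2.128 2.761
vertex 0.979 2.117 2.601
endloop
endfacet
facet normal 0.491 -0.697 -0.522
outer loop
vertex 0.561 1.411 3.151
vertex 0.979 2.117 2.601
vertex 1.421 1.809 3.429
endloop
endfacet
facet normal 0.677 -0.442 0.589
outer loop
vertex 0.719 1.63 4.102
vertex 1.421 1.809 3.429
vertex 1.236 2.472 4.139
endloop
endfacet
facet normal -0.462 -0.428 0.777
outer loop
vertex -0.157 1.827 3.689
vertex 0.719 1.63 4.102
vertex 0.261 2.483 4.299
endloop
endfacet
facet normal -0.979 -0.068 -0.192
outer loop
vertex 0.004 2.128 2.761
vertex -0.157 1.827 3.689
vertex -0.181 2.791 3.471
endloop
endfacet
facet normal -0.159 0.140 -0.977
outer loop
vertex 0.979 2.117 2.601
vertex 0.004 2.128 2.761
vertex 0.521 2.97 2.798
endloop
endfacet
facet normal 0.864 -0.090 -0.495
outer loop
vertex 1.421 1.809 3.429
vertex 0.979 2.117 2.601
vertex 1.397 2.773 3.211
endloop
endfacet

endsolid


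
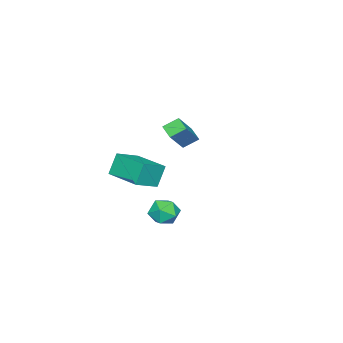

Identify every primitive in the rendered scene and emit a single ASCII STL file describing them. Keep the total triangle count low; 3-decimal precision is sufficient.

solid 
facet normal -0.861 0.276 -0.426
outer loop
vertex 0.692 -1.115 -1.085
vertex 1.302 0.894 -1.017
vertex 1.263 -1.246 -2.324
endloop
endfacet
facet normal -0.290 -0.956 -0.033
outer loop
vertex 2.598 -1.674 -1.663
vertex 0.692 -1.115 -1.085
vertex 1.263 -1.246 -2.324
endloop
endfacet
facet normal -0.862 0.276 -0.426
outer loop
vertex 1.263 -1.246 -2.324
vertex 1.302 0.894 -1.017
vertex 1.872 0.763 -2.255
endloop
endfacet
facet normal 0.417 -0.095 -0.904
outer loop
vertex 1.872 0.763 -2.255
vertex 2.598 -1.674 -1.663
vertex 1.263 -1.246 -2.324
endloop
endfacet
facet normal -0.417 0.096 0.904
outer loop
vertex 0.692 -1.115 -1.085
vertex 2.637 0.466 -0.356
vertex 1.302 0.894 -1.017
endloop
endfacet
facet normal -0.290 -0.956 -0.032
outer loop
vertex 2.028 -1.543 -0.425
vertex 0.692 -1.115 -1.085
vertex 2.598 -1.674 -1.663
endloop
endfacet
facet normal -0.416 0.095 0.904
outer loop
vertex 2.028 -1.543 -0.425
vertex 2.637 0.466 -0.356
vertex 0.692 -1.115 -1.085
endloop
endfacet
facet normal 0.290 0.956 0.033
outer loop
vertex 1.302 0.894 -1.017
vertex 2.637 0.466 -0.356
vertex 1.872 0.763 -2.255
endloop
endfacet
facet normal 0.416 -0.096 -0.904
outer loop
vertex 3.208 0.335 -1.595
vertex 2.598 -1.674 -1.663
vertex 1.872 0.763 -2.255
endloop
endfacet
facet normal 0.290 0.956 0.033
outer loop
vertex 1.872 0.763 -2.255
vertex 2.637 0.466 -0.356
vertex 3.208 0.335 -1.595
endloop
endfacet
facet normal 0.862 -0.276 0.426
outer loop
vertex 3.208 0.335 -1.595
vertex 2.028 -1.543 -0.425
vertex 2.598 -1.674 -1.663
endloop
endfacet
facet normal 0.862 -0.276 0.426
outer loop
vertex 2.637 0.466 -0.356
vertex 2.028 -1.543 -0.425
vertex 3.208 0.335 -1.595
endloop
endfacet
facet normal -0.270 0.884 0.382
outer loop
vertex 2.975 2.502 -3.33
vertex 2.105 2.27 -3.409
vertex 2.557 2.08 -2.649
endloop
endfacet
facet normal 0.361 0.677 0.641
outer loop
vertex 2.975 2.502 -3.33
vertex 2.557 2.08 -2.649
vertex 3.4 1.845 -2.876
endloop
endfacet
facet normal 0.806 0.584 0.091
outer loop
vertex 2.975 2.502 -3.33
vertex 3.4 1.845 -2.876
vertex 3.469 1.89 -3.777
endloop
endfacet
facet normal 0.450 0.734 -0.508
outer loop
vertex 2.975 2.502 -3.33
vertex 3.469 1.89 -3.777
vertex 2.668 2.153 -4.106
endloop
endfacet
facet normal -0.215 0.920 -0.328
outer loop
vertex 2.975 2.502 -3.33
vertex 2.668 2.153 -4.106
vertex 2.105 2.27 -3.409
endloop
endfacet
facet normal 0.272 0.046 0.961
outer loop
vertex 3.4 1.845 -2.876
vertex 2.557 2.08 -2.649
vertex 2.792 1.207 -2.674
endloop
endfacet
facet normal -0.749 0.381 0.541
outer loop
vertex 2.557 2.08 -2.649
vertex 2.105 2.27 -3.409
vertex 1.991 1.47 -3.003
endloop
endfacet
facet normal -0.662 0.438 -0.608
outer loop
vertex 2.105 2.27 -3.409
vertex 2.668 2.153 -4.106
vertex 2.06 1.515 -3.904
endloop
endfacet
facet normal 0.415 0.137 -0.900
outer loop
vertex 2.668 2.153 -4.106
vertex 3.469 1.89 -3.777
vertex 2.903 1.28 -4.131
endloop
endfacet
facet normal 0.992 -0.105 0.071
outer loop
vertex 3.469 1.89 -3.777
vertex 3.4 1.845 -2.876
vertex 3.355 1.09 -3.371
endloop
endfacet
facet normal -0.450 -0.734 0.508
outer loop
vertex 2.485 0.858 -3.45
vertex 2.792 1.207 -2.674
vertex 1.991 1.47 -3.003
endloop
endfacet
facet normal -0.806 -0.584 -0.091
outer loop
vertex 2.485 0.858 -3.45
vertex 1.991 1.47 -3.003
vertex 2.06 1.515 -3.904
endloop
endfacet
facet normal -0.361 -0.677 -0.641
outer loop
vertex 2.485 0.858 -3.45
vertex 2.06 1.515 -3.904
vertex 2.903 1.28 -4.131
endloop
endfacet
facet normal 0.270 -0.884 -0.382
outer loop
vertex 2.485 0.858 -3.45
vertex 2.903 1.28 -4.131
vertex 3.355 1.09 -3.371
endloop
endfacet
facet normal 0.215 -0.920 0.328
outer loop
vertex 2.485 0.858 -3.45
vertex 3.355 1.09 -3.371
vertex 2.792 1.207 -2.674
endloop
endfacet
facet normal -0.415 -0.137 0.900
outer loop
vertex 1.991 1.47 -3.003
vertex 2.792 1.207 -2.674
vertex 2.557 2.08 -2.649
endloop
endfacet
facet normal -0.992 0.105 -0.071
outer loop
vertex 2.06 1.515 -3.904
vertex 1.991 1.47 -3.003
vertex 2.105 2.27 -3.409
endloop
endfacet
facet normal -0.272 -0.046 -0.961
outer loop
vertex 2.903 1.28 -4.131
vertex 2.06 1.515 -3.904
vertex 2.668 2.153 -4.106
endloop
endfacet
facet normal 0.749 -0.381 -0.541
outer loop
vertex 3.355 1.09 -3.371
vertex 2.903 1.28 -4.131
vertex 3.469 1.89 -3.777
endloop
endfacet
facet normal 0.662 -0.438 0.608
outer loop
vertex 2.792 1.207 -2.674
vertex 3.355 1.09 -3.371
vertex 3.4 1.845 -2.876
endloop
endfacet
facet normal -0.697 -0.003 -0.717
outer loop
vertex -4.596 -2.066 -2.298
vertex -5.172 -1.403 -1.74
vertex -4.168 -1.341 -2.717
endloop
endfacet
facet normal 0.553 -0.637 -0.537
outer loop
vertex -2.808 -1.337 -1.32
vertex -4.596 -2.066 -2.298
vertex -4.168 -1.341 -2.717
endloop
endfacet
facet normal -0.697 -0.003 -0.717
outer loop
vertex -4.168 -1.341 -2.717
vertex -5.172 -1.403 -1.74
vertex -4.744 -0.678 -2.159
endloop
endfacet
facet normal 0.455 0.771 -0.446
outer loop
vertex -4.744 -0.678 -2.159
vertex -2.808 -1.337 -1.32
vertex -4.168 -1.341 -2.717
endloop
endfacet
facet normal -0.455 -0.771 0.446
outer loop
vertex -4.596 -2.066 -2.298
vertex -3.812 -1.399 -0.343
vertex -5.172 -1.403 -1.74
endloop
endfacet
facet normal 0.553 -0.637 -0.537
outer loop
vertex -3.236 -2.062 -0.901
vertex -4.596 -2.066 -2.298
vertex -2.808 -1.337 -1.32
endloop
endfacet
facet normal -0.455 -0.771 0.446
outer loop
vertex -3.236 -2.062 -0.901
vertex -3.812 -1.399 -0.343
vertex -4.596 -2.066 -2.298
endloop
endfacet
facet normal -0.553 0.637 0.537
outer loop
vertex -5.172 -1.403 -1.74
vertex -3.812 -1.399 -0.343
vertex -4.744 -0.678 -2.159
endloop
endfacet
facet normal 0.455 0.771 -0.446
outer loop
vertex -3.384 -0.674 -0.762
vertex -2.808 -1.337 -1.32
vertex -4.744 -0.678 -2.159
endloop
endfacet
facet normal -0.553 0.637 0.537
outer loop
vertex -4.744 -0.678 -2.159
vertex -3.812 -1.399 -0.343
vertex -3.384 -0.674 -0.762
endloop
endfacet
facet normal 0.697 0.003 0.717
outer loop
vertex -3.384 -0.674 -0.762
vertex -3.236 -2.062 -0.901
vertex -2.808 -1.337 -1.32
endloop
endfacet
facet normal 0.697 0.003 0.717
outer loop
vertex -3.812 -1.399 -0.343
vertex -3.236 -2.062 -0.901
vertex -3.384 -0.674 -0.762
endloop
endfacet

endsolid


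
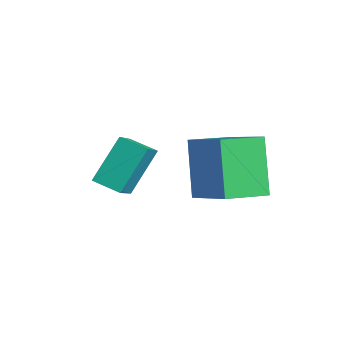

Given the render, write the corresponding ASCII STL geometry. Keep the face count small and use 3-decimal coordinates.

solid 
facet normal -0.850 -0.098 -0.518
outer loop
vertex -1.958 -0.194 3.379
vertex -1.895 1.305 2.993
vertex -0.848 -0.686 1.653
endloop
endfacet
facet normal -0.040 -0.967 0.250
outer loop
vertex 0.715 -0.505 2.607
vertex -1.958 -0.194 3.379
vertex -0.848 -0.686 1.653
endloop
endfacet
facet normal -0.849 -0.098 -0.518
outer loop
vertex -0.848 -0.686 1.653
vertex -1.895 1.305 2.993
vertex -0.785 0.814 1.267
endloop
endfacet
facet normal 0.526 -0.233 -0.818
outer loop
vertex -0.785 0.814 1.267
vertex 0.715 -0.505 2.607
vertex -0.848 -0.686 1.653
endloop
endfacet
facet normal -0.526 0.233 0.818
outer loop
vertex -1.958 -0.194 3.379
vertex -0.332 1.486 3.947
vertex -1.895 1.305 2.993
endloop
endfacet
facet normal -0.041 -0.968 0.249
outer loop
vertex -0.395 -0.014 4.333
vertex -1.958 -0.194 3.379
vertex 0.715 -0.505 2.607
endloop
endfacet
facet normal -0.526 0.233 0.818
outer loop
vertex -0.395 -0.014 4.333
vertex -0.332 1.486 3.947
vertex -1.958 -0.194 3.379
endloop
endfacet
facet normal 0.040 0.968 -0.249
outer loop
vertex -1.895 1.305 2.993
vertex -0.332 1.486 3.947
vertex -0.785 0.814 1.267
endloop
endfacet
facet normal 0.526 -0.233 -0.818
outer loop
vertex 0.778 0.994 2.221
vertex 0.715 -0.505 2.607
vertex -0.785 0.814 1.267
endloop
endfacet
facet normal 0.041 0.968 -0.250
outer loop
vertex -0.785 0.814 1.267
vertex -0.332 1.486 3.947
vertex 0.778 0.994 2.221
endloop
endfacet
facet normal 0.849 0.098 0.518
outer loop
vertex 0.778 0.994 2.221
vertex -0.395 -0.014 4.333
vertex 0.715 -0.505 2.607
endloop
endfacet
facet normal 0.849 0.098 0.518
outer loop
vertex -0.332 1.486 3.947
vertex -0.395 -0.014 4.333
vertex 0.778 0.994 2.221
endloop
endfacet
facet normal -0.794 -0.550 0.261
outer loop
vertex -2.96 -2.937 1.895
vertex -3.328 -1.777 3.221
vertex -3.877 -2.087 0.897
endloop
endfacet
facet normal 0.204 -0.644 -0.737
outer loop
vertex -3.092 -1.543 0.639
vertex -2.96 -2.937 1.895
vertex -3.877 -2.087 0.897
endloop
endfacet
facet normal -0.794 -0.550 0.261
outer loop
vertex -3.877 -2.087 0.897
vertex -3.328 -1.777 3.221
vertex -4.245 -0.927 2.223
endloop
endfacet
facet normal -0.573 0.531 -0.624
outer loop
vertex -4.245 -0.927 2.223
vertex -3.092 -1.543 0.639
vertex -3.877 -2.087 0.897
endloop
endfacet
facet normal 0.573 -0.531 0.624
outer loop
vertex -2.96 -2.937 1.895
vertex -2.543 -1.233 2.963
vertex -3.328 -1.777 3.221
endloop
endfacet
facet normal 0.204 -0.644 -0.737
outer loop
vertex -2.175 -2.393 1.637
vertex -2.96 -2.937 1.895
vertex -3.092 -1.543 0.639
endloop
endfacet
facet normal 0.573 -0.531 0.624
outer loop
vertex -2.175 -2.393 1.637
vertex -2.543 -1.233 2.963
vertex -2.96 -2.937 1.895
endloop
endfacet
facet normal -0.204 0.644 0.737
outer loop
vertex -3.328 -1.777 3.221
vertex -2.543 -1.233 2.963
vertex -4.245 -0.927 2.223
endloop
endfacet
facet normal -0.573 0.531 -0.624
outer loop
vertex -3.46 -0.383 1.965
vertex -3.092 -1.543 0.639
vertex -4.245 -0.927 2.223
endloop
endfacet
facet normal -0.204 0.644 0.737
outer loop
vertex -4.245 -0.927 2.223
vertex -2.543 -1.233 2.963
vertex -3.46 -0.383 1.965
endloop
endfacet
facet normal 0.794 0.550 -0.261
outer loop
vertex -3.46 -0.383 1.965
vertex -2.175 -2.393 1.637
vertex -3.092 -1.543 0.639
endloop
endfacet
facet normal 0.794 0.550 -0.261
outer loop
vertex -2.543 -1.233 2.963
vertex -2.175 -2.393 1.637
vertex -3.46 -0.383 1.965
endloop
endfacet

endsolid


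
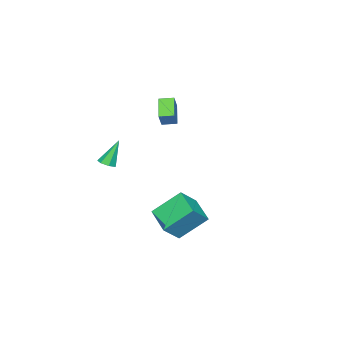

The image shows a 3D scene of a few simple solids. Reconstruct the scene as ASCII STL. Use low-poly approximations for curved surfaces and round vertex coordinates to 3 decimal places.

solid 
facet normal -0.466 0.585 0.663
outer loop
vertex 2.262 3.43 -2.151
vertex 3.121 4.711 -2.677
vertex 1.317 3.695 -3.049
endloop
endfacet
facet normal -0.527 -0.786 0.323
outer loop
vertex 2.199 2.589 -4.303
vertex 2.262 3.43 -2.151
vertex 1.317 3.695 -3.049
endloop
endfacet
facet normal -0.467 0.586 0.663
outer loop
vertex 1.317 3.695 -3.049
vertex 3.121 4.711 -2.677
vertex 2.177 4.976 -3.576
endloop
endfacet
facet normal -0.710 0.199 -0.675
outer loop
vertex 2.177 4.976 -3.576
vertex 2.199 2.589 -4.303
vertex 1.317 3.695 -3.049
endloop
endfacet
facet normal 0.710 -0.199 0.675
outer loop
vertex 2.262 3.43 -2.151
vertex 4.003 3.605 -3.931
vertex 3.121 4.711 -2.677
endloop
endfacet
facet normal -0.528 -0.786 0.323
outer loop
vertex 3.143 2.324 -3.404
vertex 2.262 3.43 -2.151
vertex 2.199 2.589 -4.303
endloop
endfacet
facet normal 0.710 -0.199 0.675
outer loop
vertex 3.143 2.324 -3.404
vertex 4.003 3.605 -3.931
vertex 2.262 3.43 -2.151
endloop
endfacet
facet normal 0.528 0.786 -0.322
outer loop
vertex 3.121 4.711 -2.677
vertex 4.003 3.605 -3.931
vertex 2.177 4.976 -3.576
endloop
endfacet
facet normal -0.710 0.199 -0.675
outer loop
vertex 3.058 3.87 -4.829
vertex 2.199 2.589 -4.303
vertex 2.177 4.976 -3.576
endloop
endfacet
facet normal 0.527 0.786 -0.323
outer loop
vertex 2.177 4.976 -3.576
vertex 4.003 3.605 -3.931
vertex 3.058 3.87 -4.829
endloop
endfacet
facet normal 0.467 -0.585 -0.663
outer loop
vertex 3.058 3.87 -4.829
vertex 3.143 2.324 -3.404
vertex 2.199 2.589 -4.303
endloop
endfacet
facet normal 0.466 -0.586 -0.663
outer loop
vertex 4.003 3.605 -3.931
vertex 3.143 2.324 -3.404
vertex 3.058 3.87 -4.829
endloop
endfacet
facet normal -0.548 -0.196 -0.813
outer loop
vertex -3.927 -1.939 0.079
vertex -4.331 -1.233 0.181
vertex -2.987 -1.287 -0.711
endloop
endfacet
facet normal 0.493 -0.861 -0.124
outer loop
vertex -2.429 -1.087 0.119
vertex -3.927 -1.939 0.079
vertex -2.987 -1.287 -0.711
endloop
endfacet
facet normal -0.548 -0.196 -0.813
outer loop
vertex -2.987 -1.287 -0.711
vertex -4.331 -1.233 0.181
vertex -3.391 -0.581 -0.609
endloop
endfacet
facet normal 0.676 0.469 -0.568
outer loop
vertex -3.391 -0.581 -0.609
vertex -2.429 -1.087 0.119
vertex -2.987 -1.287 -0.711
endloop
endfacet
facet normal -0.676 -0.469 0.568
outer loop
vertex -3.927 -1.939 0.079
vertex -3.773 -1.033 1.011
vertex -4.331 -1.233 0.181
endloop
endfacet
facet normal 0.493 -0.861 -0.124
outer loop
vertex -3.369 -1.739 0.909
vertex -3.927 -1.939 0.079
vertex -2.429 -1.087 0.119
endloop
endfacet
facet normal -0.676 -0.469 0.568
outer loop
vertex -3.369 -1.739 0.909
vertex -3.773 -1.033 1.011
vertex -3.927 -1.939 0.079
endloop
endfacet
facet normal -0.493 0.861 0.124
outer loop
vertex -4.331 -1.233 0.181
vertex -3.773 -1.033 1.011
vertex -3.391 -0.581 -0.609
endloop
endfacet
facet normal 0.676 0.469 -0.568
outer loop
vertex -2.833 -0.381 0.221
vertex -2.429 -1.087 0.119
vertex -3.391 -0.581 -0.609
endloop
endfacet
facet normal -0.493 0.861 0.124
outer loop
vertex -3.391 -0.581 -0.609
vertex -3.773 -1.033 1.011
vertex -2.833 -0.381 0.221
endloop
endfacet
facet normal 0.548 0.196 0.813
outer loop
vertex -2.833 -0.381 0.221
vertex -3.369 -1.739 0.909
vertex -2.429 -1.087 0.119
endloop
endfacet
facet normal 0.548 0.196 0.813
outer loop
vertex -3.773 -1.033 1.011
vertex -3.369 -1.739 0.909
vertex -2.833 -0.381 0.221
endloop
endfacet
facet normal 0.375 -0.195 -0.906
outer loop
vertex 2.716 -0.999 -1.163
vertex 2.25 -0.956 -1.365
vertex 2.603 -0.593 -1.297
endloop
endfacet
facet normal 0.753 0.386 0.533
outer loop
vertex 2.716 -0.999 -1.163
vertex 2.603 -0.593 -1.297
vertex 1.65 -0.644 0.085
endloop
endfacet
facet normal 0.374 -0.194 -0.907
outer loop
vertex 2.603 -0.593 -1.297
vertex 2.25 -0.956 -1.365
vertex 2.224 -0.46 -1.482
endloop
endfacet
facet normal 0.237 0.951 0.198
outer loop
vertex 2.603 -0.593 -1.297
vertex 2.224 -0.46 -1.482
vertex 1.65 -0.644 0.085
endloop
endfacet
facet normal 0.377 -0.194 -0.906
outer loop
vertex 2.224 -0.46 -1.482
vertex 2.25 -0.956 -1.365
vertex 1.865 -0.7 -1.58
endloop
endfacet
facet normal -0.535 0.839 -0.097
outer loop
vertex 2.224 -0.46 -1.482
vertex 1.865 -0.7 -1.58
vertex 1.65 -0.644 0.085
endloop
endfacet
facet normal 0.375 -0.196 -0.906
outer loop
vertex 1.865 -0.7 -1.58
vertex 2.25 -0.956 -1.365
vertex 1.796 -1.132 -1.515
endloop
endfacet
facet normal -0.982 0.137 -0.131
outer loop
vertex 1.865 -0.7 -1.58
vertex 1.796 -1.132 -1.515
vertex 1.65 -0.644 0.085
endloop
endfacet
facet normal 0.375 -0.194 -0.907
outer loop
vertex 1.796 -1.132 -1.515
vertex 2.25 -0.956 -1.365
vertex 2.069 -1.432 -1.338
endloop
endfacet
facet normal -0.769 -0.628 0.121
outer loop
vertex 1.796 -1.132 -1.515
vertex 2.069 -1.432 -1.338
vertex 1.65 -0.644 0.085
endloop
endfacet
facet normal 0.375 -0.194 -0.906
outer loop
vertex 2.069 -1.432 -1.338
vertex 2.25 -0.956 -1.365
vertex 2.479 -1.373 -1.181
endloop
endfacet
facet normal -0.054 -0.880 0.472
outer loop
vertex 2.069 -1.432 -1.338
vertex 2.479 -1.373 -1.181
vertex 1.65 -0.644 0.085
endloop
endfacet
facet normal 0.375 -0.194 -0.906
outer loop
vertex 2.479 -1.373 -1.181
vertex 2.25 -0.956 -1.365
vertex 2.716 -0.999 -1.163
endloop
endfacet
facet normal 0.624 -0.427 0.654
outer loop
vertex 2.479 -1.373 -1.181
vertex 2.716 -0.999 -1.163
vertex 1.65 -0.644 0.085
endloop
endfacet

endsolid
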